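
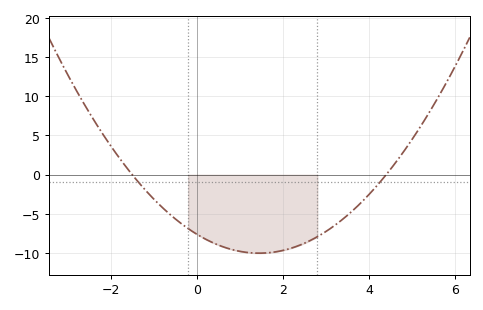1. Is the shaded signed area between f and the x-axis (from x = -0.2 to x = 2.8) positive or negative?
negative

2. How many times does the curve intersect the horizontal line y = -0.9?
2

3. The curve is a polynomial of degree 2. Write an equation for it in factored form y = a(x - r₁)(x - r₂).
y = 1.15(x + 1.5)(x - 4.4)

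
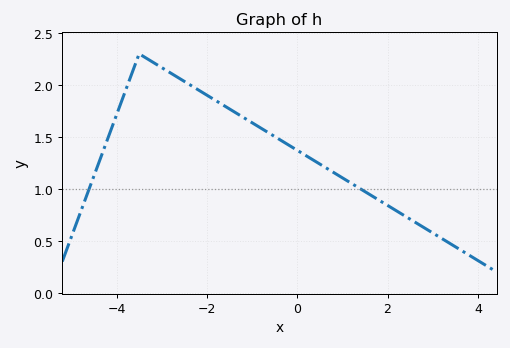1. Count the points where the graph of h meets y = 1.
2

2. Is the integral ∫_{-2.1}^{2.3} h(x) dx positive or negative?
positive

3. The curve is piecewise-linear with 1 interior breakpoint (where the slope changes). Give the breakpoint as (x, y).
(-3.5, 2.3)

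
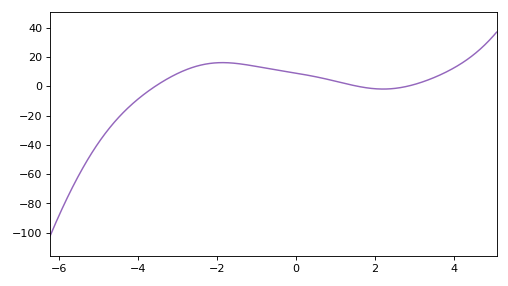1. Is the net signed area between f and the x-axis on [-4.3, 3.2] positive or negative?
positive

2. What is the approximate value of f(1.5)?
0.261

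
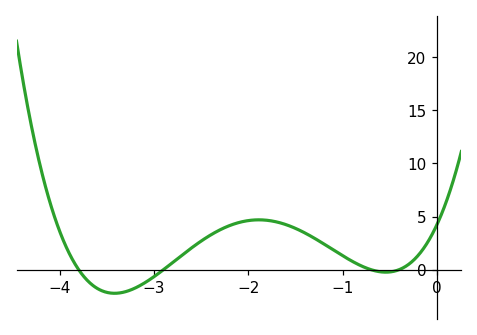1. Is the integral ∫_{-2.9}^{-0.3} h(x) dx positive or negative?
positive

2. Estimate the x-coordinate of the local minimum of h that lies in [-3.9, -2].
-3.42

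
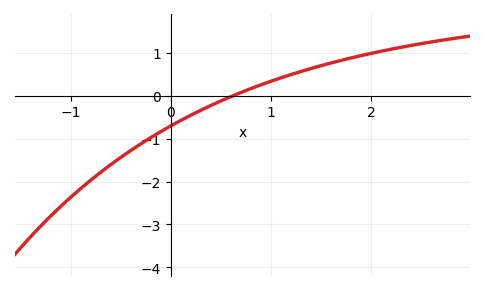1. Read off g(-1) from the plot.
-2.36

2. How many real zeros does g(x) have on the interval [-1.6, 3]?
1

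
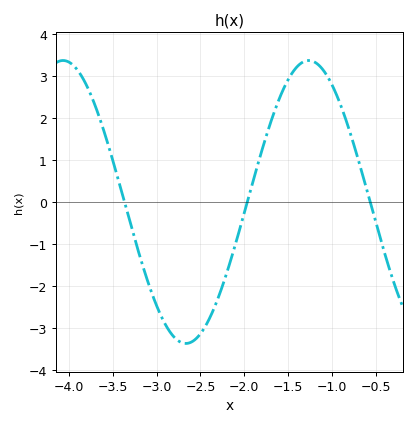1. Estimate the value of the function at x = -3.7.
2.28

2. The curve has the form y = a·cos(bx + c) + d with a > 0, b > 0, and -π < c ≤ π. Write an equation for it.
y = 3.37cos(2.24x + 2.83) + 0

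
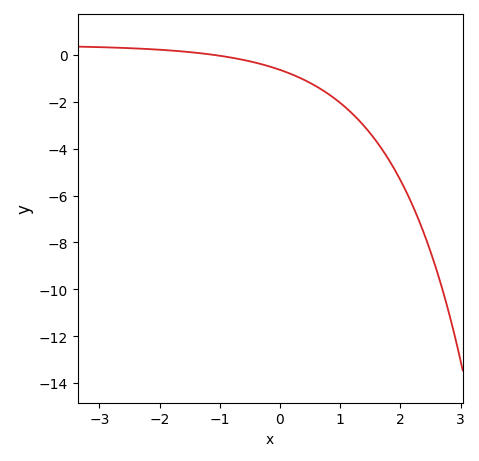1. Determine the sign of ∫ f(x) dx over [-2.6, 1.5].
negative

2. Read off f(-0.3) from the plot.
-0.4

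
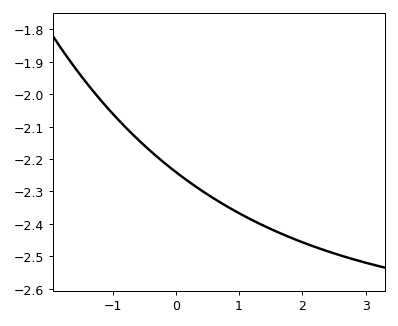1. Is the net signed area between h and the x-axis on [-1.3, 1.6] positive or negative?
negative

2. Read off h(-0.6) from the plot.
-2.14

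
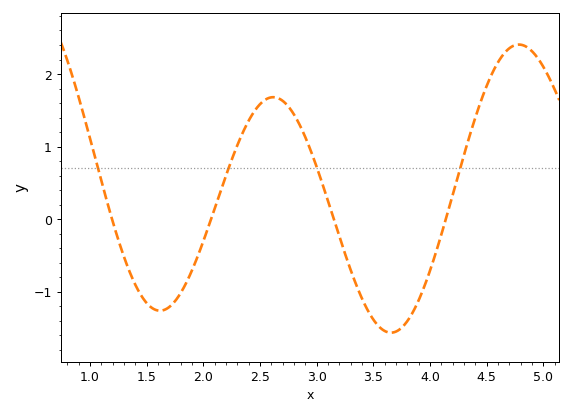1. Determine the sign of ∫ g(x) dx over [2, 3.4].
positive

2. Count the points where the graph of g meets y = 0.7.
4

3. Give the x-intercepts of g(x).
1.2, 2.1, 3.2, 4.1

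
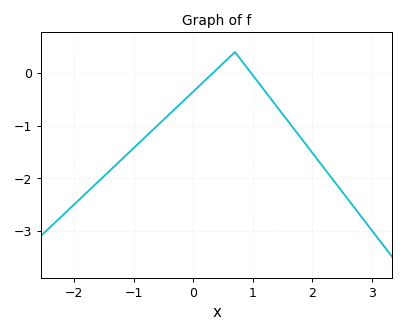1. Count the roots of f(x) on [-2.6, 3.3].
2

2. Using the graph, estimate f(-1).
-1.4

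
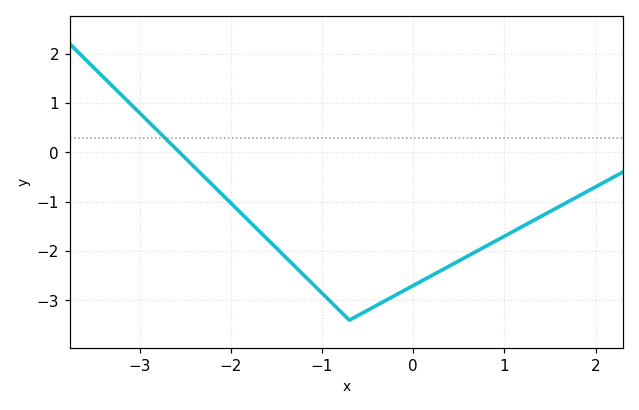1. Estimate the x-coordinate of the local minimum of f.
-0.7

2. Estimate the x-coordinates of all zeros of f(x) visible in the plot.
-2.6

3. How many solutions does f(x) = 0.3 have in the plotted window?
1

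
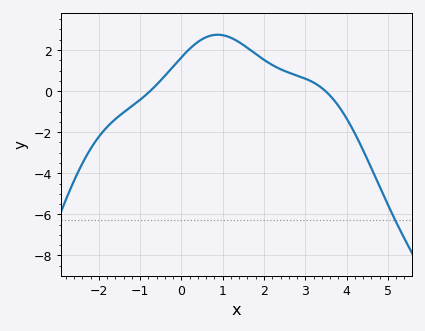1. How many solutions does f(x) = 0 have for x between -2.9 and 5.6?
2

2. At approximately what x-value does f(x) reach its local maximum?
0.876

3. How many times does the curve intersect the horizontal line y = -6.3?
1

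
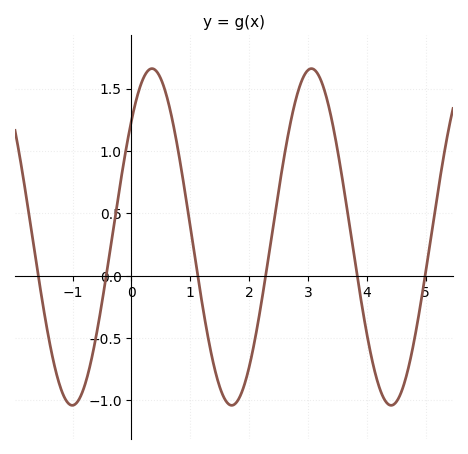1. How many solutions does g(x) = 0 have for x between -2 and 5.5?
6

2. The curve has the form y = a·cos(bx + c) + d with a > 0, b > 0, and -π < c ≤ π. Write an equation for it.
y = 1.35cos(2.3x - 0.81) + 0.31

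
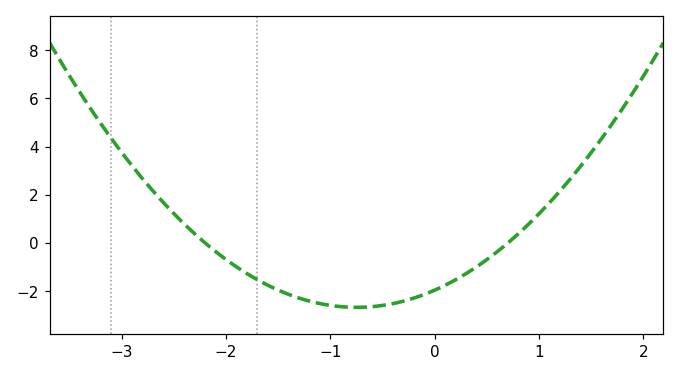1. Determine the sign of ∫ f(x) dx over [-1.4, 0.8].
negative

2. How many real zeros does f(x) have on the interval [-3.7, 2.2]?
2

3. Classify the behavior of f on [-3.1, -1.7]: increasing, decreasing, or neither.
decreasing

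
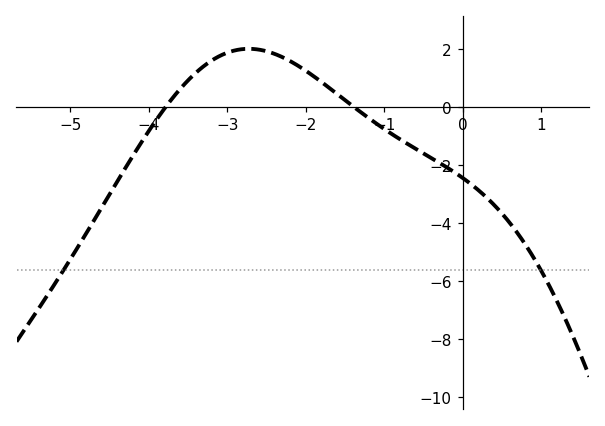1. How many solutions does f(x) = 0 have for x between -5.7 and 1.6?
2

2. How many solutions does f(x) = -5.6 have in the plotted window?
2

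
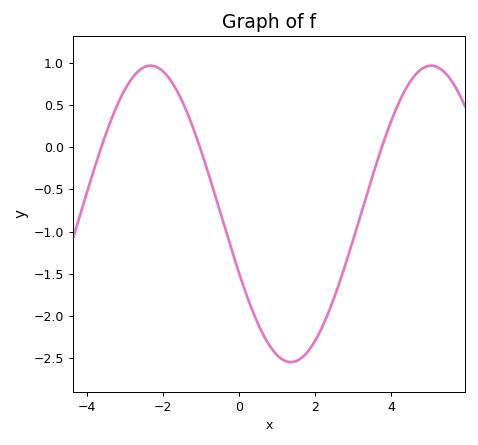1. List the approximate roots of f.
-3.63, -1.03, 3.76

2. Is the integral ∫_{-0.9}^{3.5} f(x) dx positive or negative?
negative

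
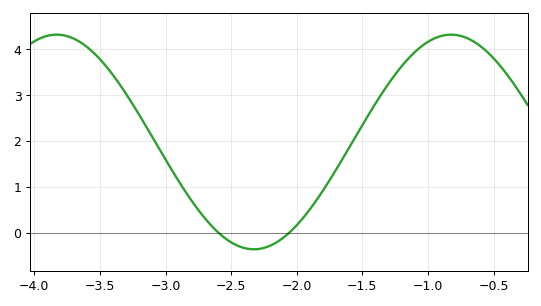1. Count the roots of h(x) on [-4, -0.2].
2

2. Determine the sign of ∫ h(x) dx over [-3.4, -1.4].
positive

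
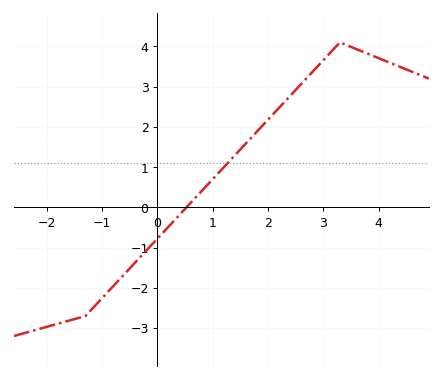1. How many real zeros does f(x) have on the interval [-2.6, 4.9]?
1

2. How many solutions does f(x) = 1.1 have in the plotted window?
1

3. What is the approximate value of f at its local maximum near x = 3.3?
4.1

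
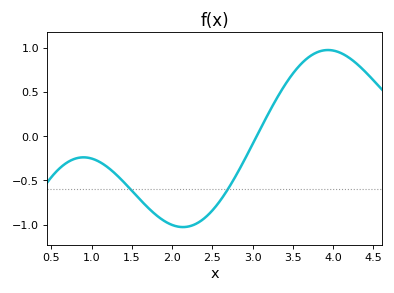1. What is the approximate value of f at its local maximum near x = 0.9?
-0.25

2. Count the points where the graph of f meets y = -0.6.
2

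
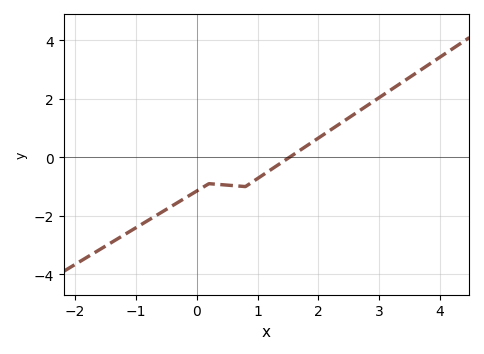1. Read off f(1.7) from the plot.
0.2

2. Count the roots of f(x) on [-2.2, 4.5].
1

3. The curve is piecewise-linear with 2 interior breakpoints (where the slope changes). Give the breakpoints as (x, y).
(0.2, -0.9); (0.8, -1)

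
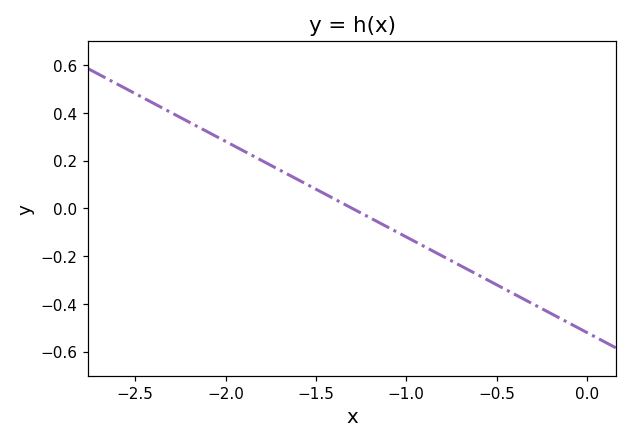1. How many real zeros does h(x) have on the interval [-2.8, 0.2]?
1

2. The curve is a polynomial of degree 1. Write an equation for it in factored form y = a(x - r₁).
y = -0.4(x + 1.3)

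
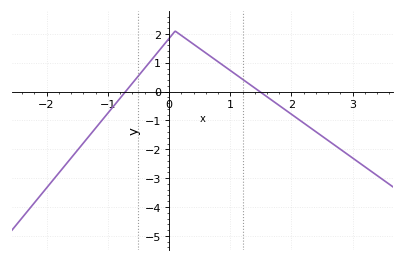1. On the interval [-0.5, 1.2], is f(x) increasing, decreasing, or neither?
neither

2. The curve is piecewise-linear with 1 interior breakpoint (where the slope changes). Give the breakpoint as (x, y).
(0.1, 2.1)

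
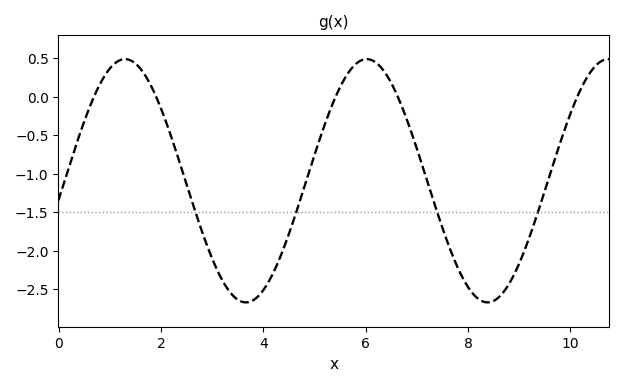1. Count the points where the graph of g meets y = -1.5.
4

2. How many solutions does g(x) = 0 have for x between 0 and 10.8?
5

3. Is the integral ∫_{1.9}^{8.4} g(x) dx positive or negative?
negative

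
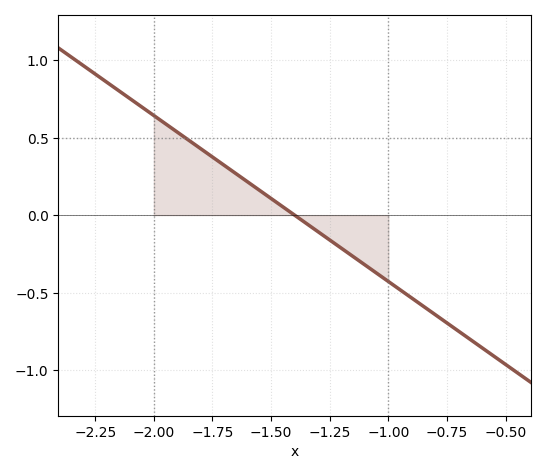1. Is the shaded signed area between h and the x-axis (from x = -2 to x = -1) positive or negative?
positive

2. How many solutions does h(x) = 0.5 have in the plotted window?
1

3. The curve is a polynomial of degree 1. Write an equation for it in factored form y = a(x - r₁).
y = -1.07(x + 1.4)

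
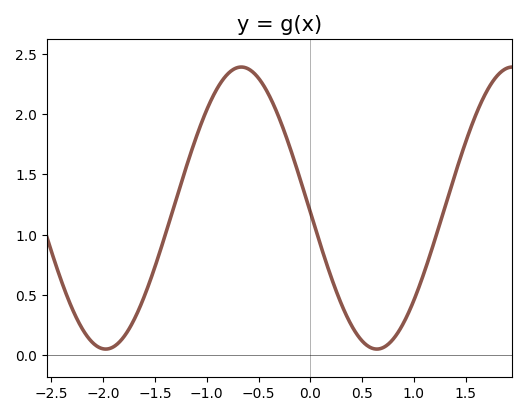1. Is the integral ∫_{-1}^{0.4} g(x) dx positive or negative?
positive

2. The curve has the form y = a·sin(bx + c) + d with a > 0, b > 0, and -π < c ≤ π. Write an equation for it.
y = 1.17sin(2.4x - 3.11) + 1.22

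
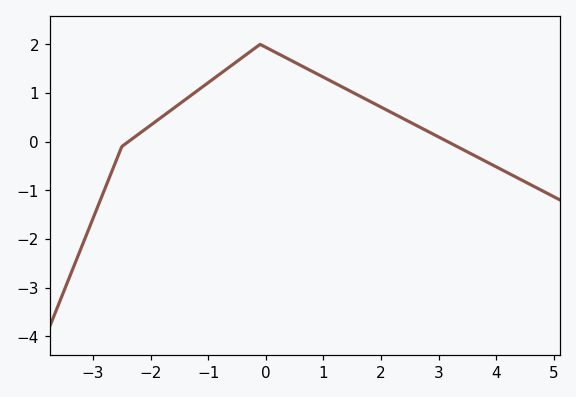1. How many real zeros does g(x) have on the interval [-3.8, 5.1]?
2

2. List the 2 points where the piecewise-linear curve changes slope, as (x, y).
(-2.5, -0.1); (-0.1, 2)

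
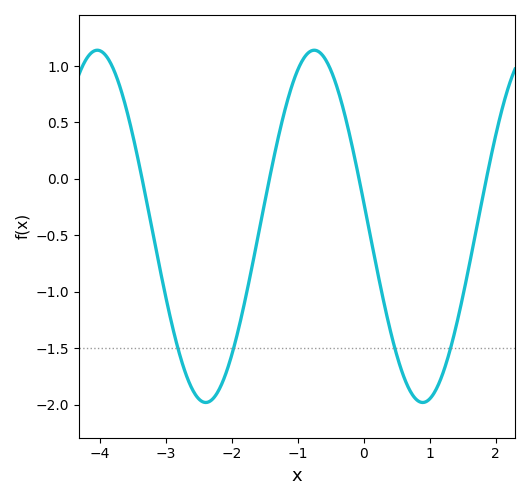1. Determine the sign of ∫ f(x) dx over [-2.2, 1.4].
negative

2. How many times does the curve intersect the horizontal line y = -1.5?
4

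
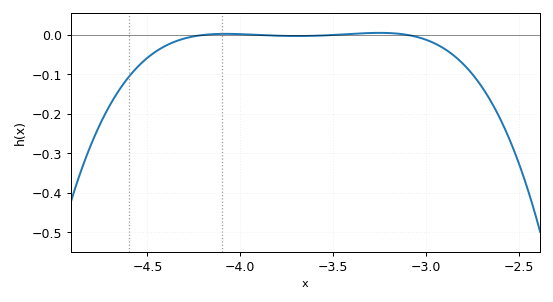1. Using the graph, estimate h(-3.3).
0.005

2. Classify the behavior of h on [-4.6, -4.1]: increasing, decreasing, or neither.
increasing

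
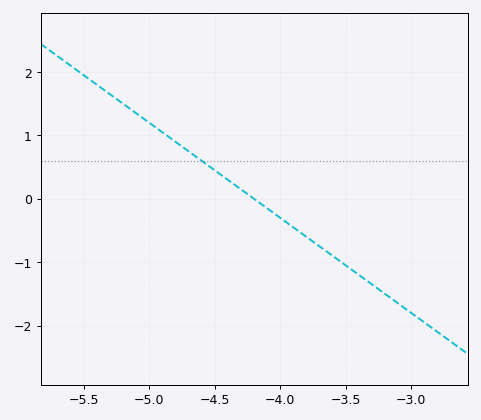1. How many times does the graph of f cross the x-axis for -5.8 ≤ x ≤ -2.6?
1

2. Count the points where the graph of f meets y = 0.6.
1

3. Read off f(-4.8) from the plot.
0.9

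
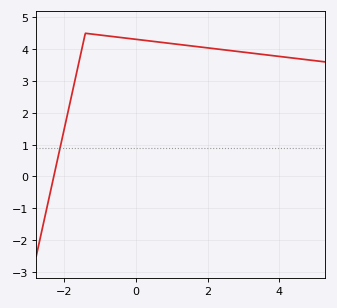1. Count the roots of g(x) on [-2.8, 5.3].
1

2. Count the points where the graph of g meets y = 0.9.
1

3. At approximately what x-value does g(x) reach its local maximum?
-1.4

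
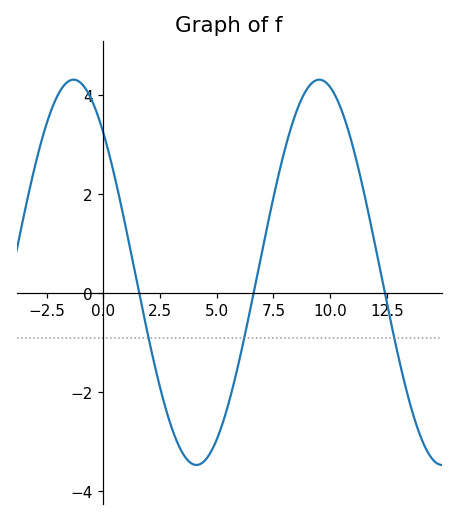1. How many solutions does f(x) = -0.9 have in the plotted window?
3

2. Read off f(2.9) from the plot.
-2.56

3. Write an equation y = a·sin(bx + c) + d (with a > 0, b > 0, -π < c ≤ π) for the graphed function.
y = 3.89sin(0.58x + 2.33) + 0.42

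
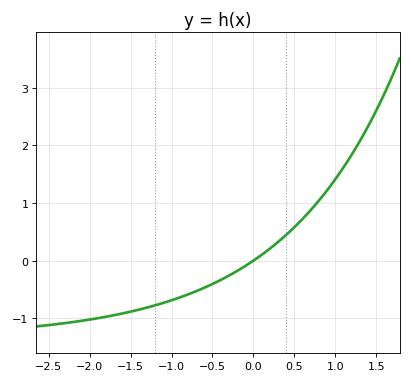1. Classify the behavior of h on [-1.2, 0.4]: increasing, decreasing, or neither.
increasing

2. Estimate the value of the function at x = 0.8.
1.04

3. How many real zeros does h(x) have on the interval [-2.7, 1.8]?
1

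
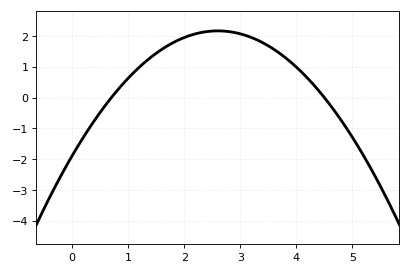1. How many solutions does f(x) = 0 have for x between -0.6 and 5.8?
2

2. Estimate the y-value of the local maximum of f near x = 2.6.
2.17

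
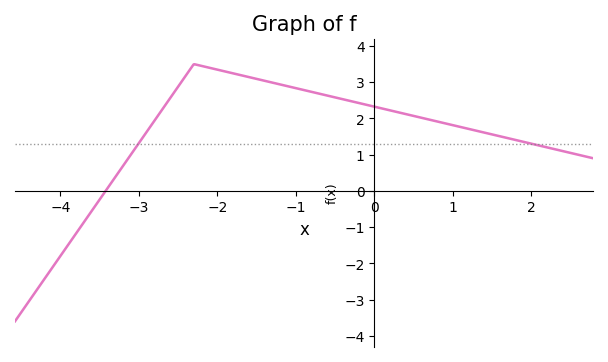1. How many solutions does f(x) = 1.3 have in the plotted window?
2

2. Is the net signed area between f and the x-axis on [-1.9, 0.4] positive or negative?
positive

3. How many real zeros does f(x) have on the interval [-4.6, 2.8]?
1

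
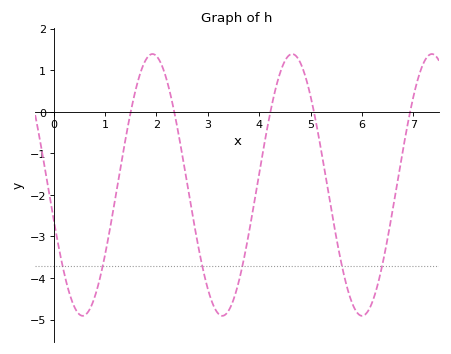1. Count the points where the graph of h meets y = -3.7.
6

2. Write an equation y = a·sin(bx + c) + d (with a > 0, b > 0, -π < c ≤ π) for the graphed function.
y = 3.15sin(2.31x - 2.87) - 1.76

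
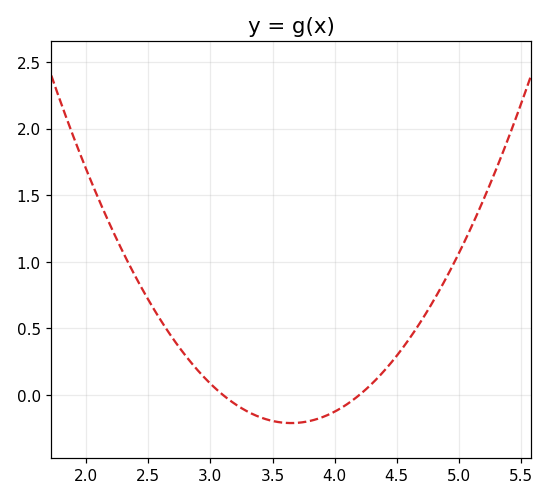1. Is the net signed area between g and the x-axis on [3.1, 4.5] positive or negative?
negative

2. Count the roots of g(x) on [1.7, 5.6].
2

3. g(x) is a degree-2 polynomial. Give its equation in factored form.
y = 0.7(x - 3.1)(x - 4.2)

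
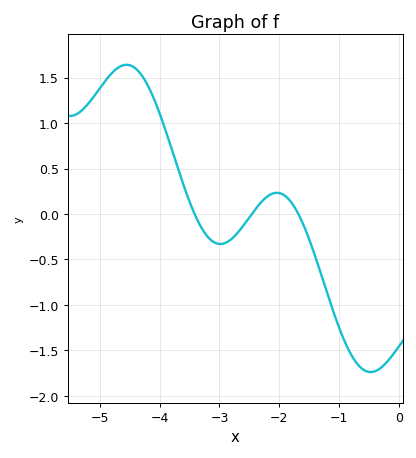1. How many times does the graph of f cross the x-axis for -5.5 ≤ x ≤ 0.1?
3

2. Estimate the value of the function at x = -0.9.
-1.4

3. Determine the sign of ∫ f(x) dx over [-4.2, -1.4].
positive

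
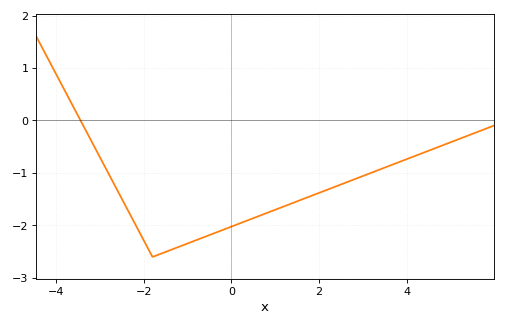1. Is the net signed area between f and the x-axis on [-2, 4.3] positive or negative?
negative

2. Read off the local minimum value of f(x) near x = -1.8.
-2.6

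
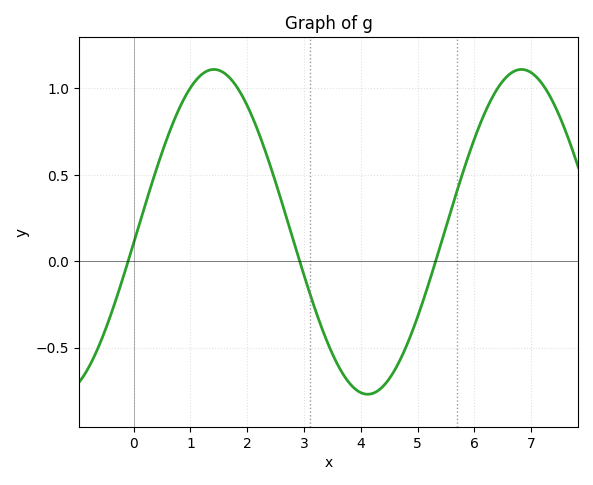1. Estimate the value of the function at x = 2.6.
0.352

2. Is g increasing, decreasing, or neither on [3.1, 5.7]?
neither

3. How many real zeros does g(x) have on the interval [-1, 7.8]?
3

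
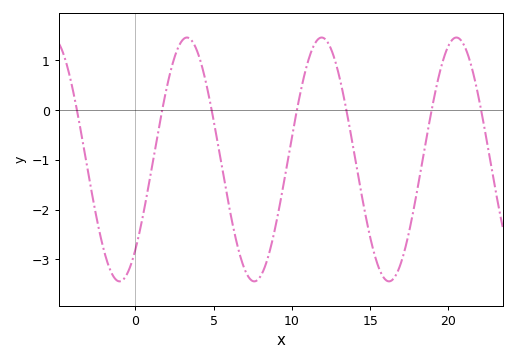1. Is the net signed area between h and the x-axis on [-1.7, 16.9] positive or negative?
negative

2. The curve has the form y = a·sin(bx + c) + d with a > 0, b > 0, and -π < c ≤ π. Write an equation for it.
y = 2.45sin(0.73x - 0.83) - 0.99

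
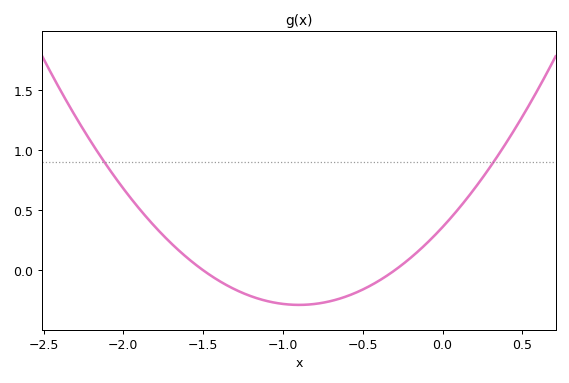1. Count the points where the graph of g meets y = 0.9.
2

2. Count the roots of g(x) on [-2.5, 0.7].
2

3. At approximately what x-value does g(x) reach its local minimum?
-0.9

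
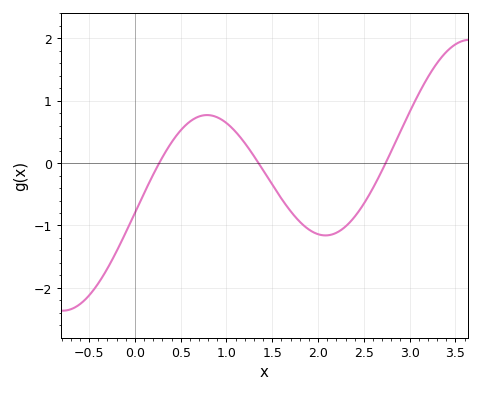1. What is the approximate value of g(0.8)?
0.8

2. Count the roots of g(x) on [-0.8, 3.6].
3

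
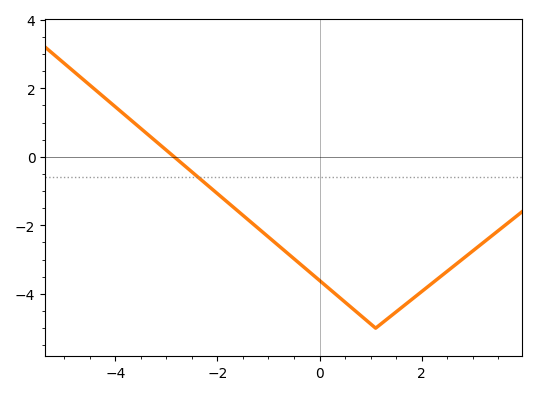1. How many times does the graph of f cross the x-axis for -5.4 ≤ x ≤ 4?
1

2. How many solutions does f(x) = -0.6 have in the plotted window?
1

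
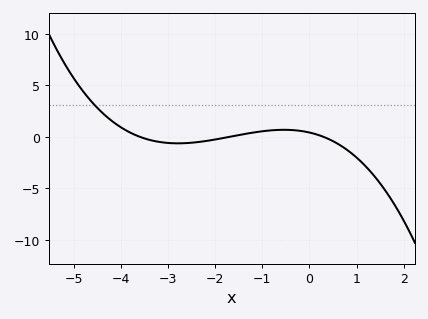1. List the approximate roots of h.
-3.6, -1.7, 0.3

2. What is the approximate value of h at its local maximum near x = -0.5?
0.686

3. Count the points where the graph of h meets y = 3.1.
1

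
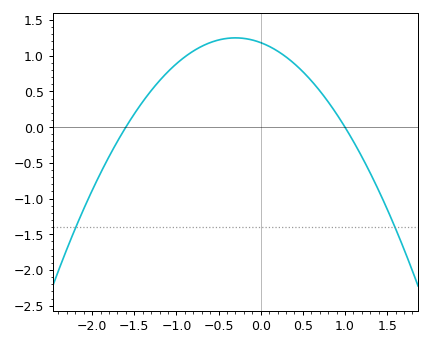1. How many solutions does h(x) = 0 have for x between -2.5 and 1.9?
2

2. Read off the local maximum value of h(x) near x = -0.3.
1.25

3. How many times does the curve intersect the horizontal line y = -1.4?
2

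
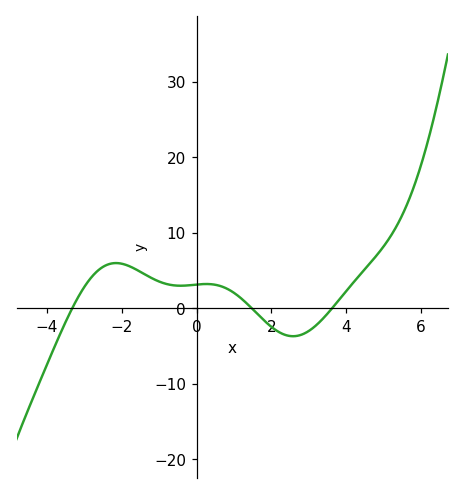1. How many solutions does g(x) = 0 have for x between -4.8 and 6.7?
3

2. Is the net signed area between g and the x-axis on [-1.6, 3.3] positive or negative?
positive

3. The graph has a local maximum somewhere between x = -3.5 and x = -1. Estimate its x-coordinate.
-2.16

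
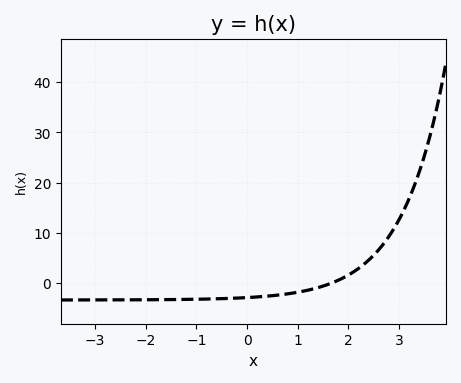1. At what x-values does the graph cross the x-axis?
1.67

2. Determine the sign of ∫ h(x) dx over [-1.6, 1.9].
negative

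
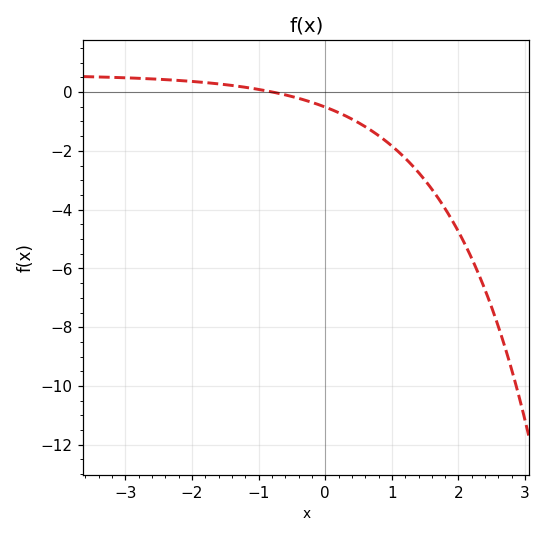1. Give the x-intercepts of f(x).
-0.789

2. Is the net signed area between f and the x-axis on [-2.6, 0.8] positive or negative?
negative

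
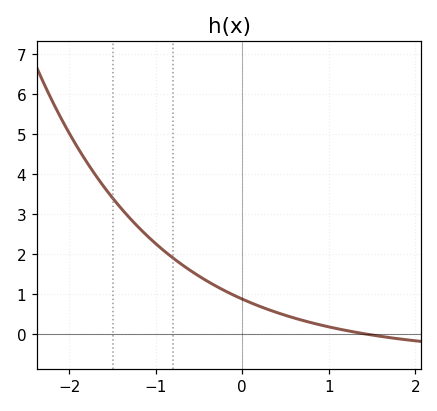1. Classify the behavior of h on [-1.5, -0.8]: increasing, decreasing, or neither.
decreasing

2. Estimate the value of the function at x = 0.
0.9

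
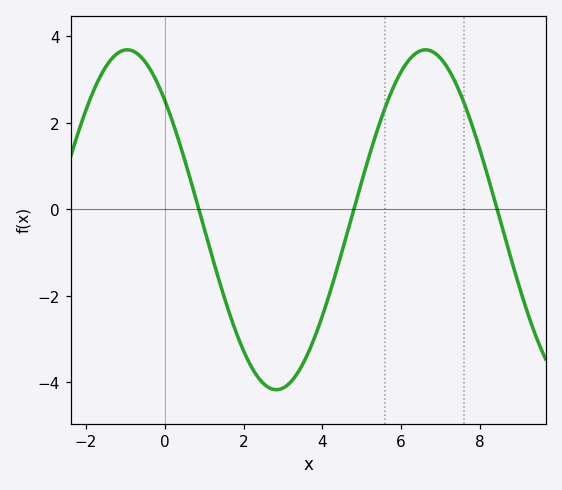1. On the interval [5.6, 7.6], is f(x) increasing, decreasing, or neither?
neither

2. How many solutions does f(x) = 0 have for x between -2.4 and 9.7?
3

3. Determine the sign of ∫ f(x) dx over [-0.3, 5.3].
negative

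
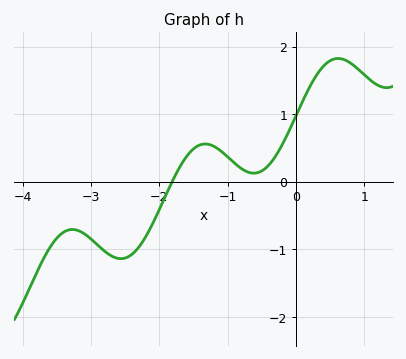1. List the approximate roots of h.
-1.8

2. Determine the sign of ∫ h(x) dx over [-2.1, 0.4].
positive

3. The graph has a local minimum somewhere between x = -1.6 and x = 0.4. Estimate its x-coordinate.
-0.6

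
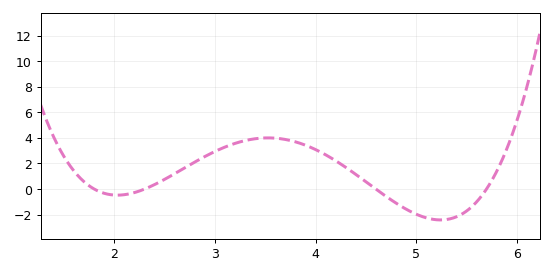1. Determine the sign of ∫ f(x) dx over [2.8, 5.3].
positive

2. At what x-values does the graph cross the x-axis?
1.8, 2.3, 4.6, 5.7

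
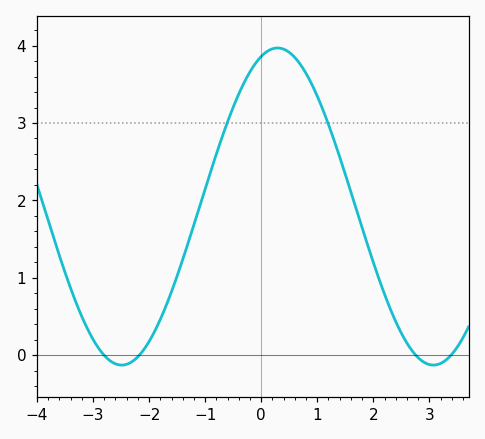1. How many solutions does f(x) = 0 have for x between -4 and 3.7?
4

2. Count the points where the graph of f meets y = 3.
2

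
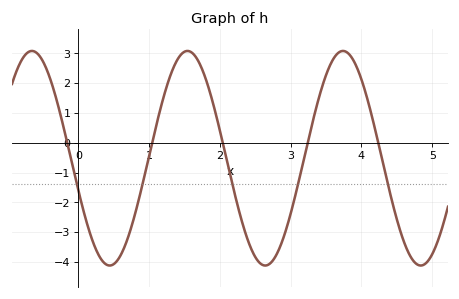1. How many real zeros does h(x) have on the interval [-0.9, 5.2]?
5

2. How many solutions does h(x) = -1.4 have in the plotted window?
5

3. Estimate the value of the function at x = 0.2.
-3.3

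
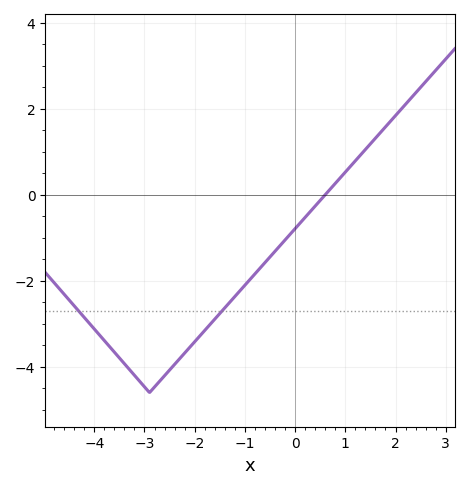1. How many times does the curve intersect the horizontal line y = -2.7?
2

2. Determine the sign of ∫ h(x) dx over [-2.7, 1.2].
negative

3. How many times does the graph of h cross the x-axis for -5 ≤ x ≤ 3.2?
1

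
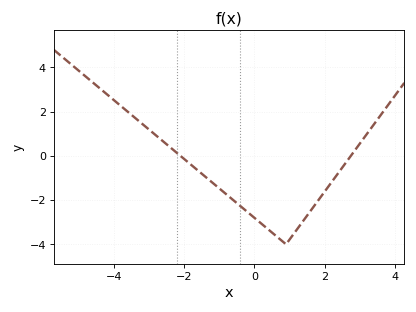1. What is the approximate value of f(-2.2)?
0.2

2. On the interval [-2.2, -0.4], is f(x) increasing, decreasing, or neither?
decreasing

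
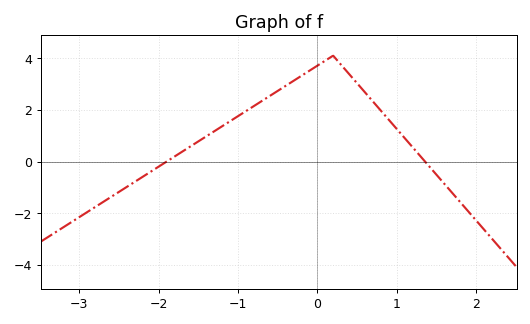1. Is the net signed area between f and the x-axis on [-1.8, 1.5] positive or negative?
positive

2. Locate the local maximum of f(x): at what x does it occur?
0.2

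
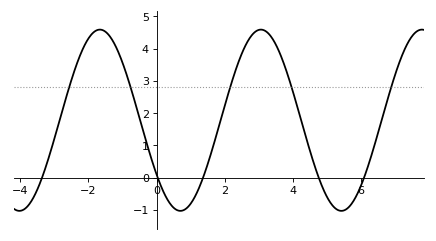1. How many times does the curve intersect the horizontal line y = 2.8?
5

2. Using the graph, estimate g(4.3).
1.6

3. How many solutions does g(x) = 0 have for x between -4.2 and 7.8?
5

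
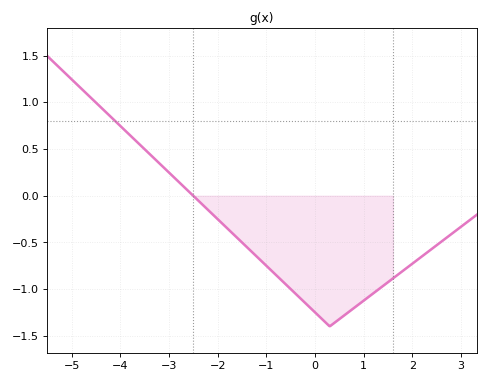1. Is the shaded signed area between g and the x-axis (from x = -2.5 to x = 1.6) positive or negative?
negative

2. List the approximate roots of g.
-2.51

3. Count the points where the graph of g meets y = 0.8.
1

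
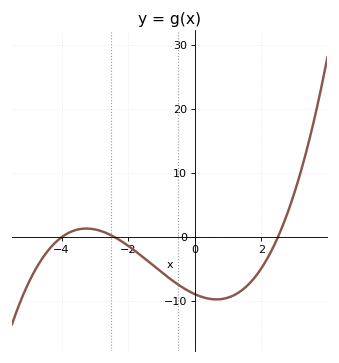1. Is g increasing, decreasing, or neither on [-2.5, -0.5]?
decreasing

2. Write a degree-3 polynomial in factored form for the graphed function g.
y = 0.37(x + 4)(x + 2.4)(x - 2.5)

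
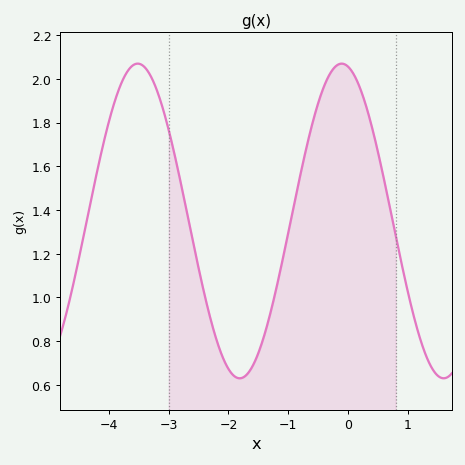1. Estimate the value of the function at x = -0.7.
1.68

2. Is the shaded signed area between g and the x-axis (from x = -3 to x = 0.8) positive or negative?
positive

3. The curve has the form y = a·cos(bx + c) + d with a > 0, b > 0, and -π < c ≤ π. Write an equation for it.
y = 0.72cos(1.8x + 0.19) + 1.35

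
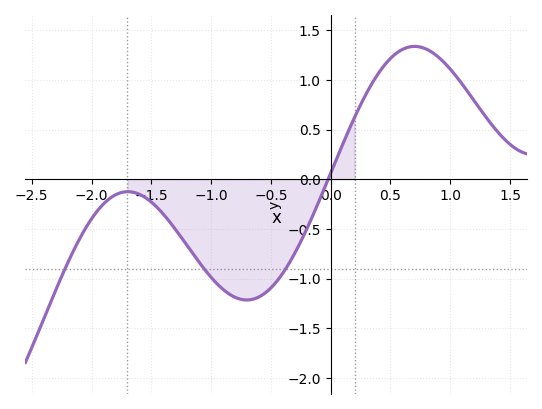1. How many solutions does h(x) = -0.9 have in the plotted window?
3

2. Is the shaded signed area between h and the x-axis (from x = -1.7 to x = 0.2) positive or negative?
negative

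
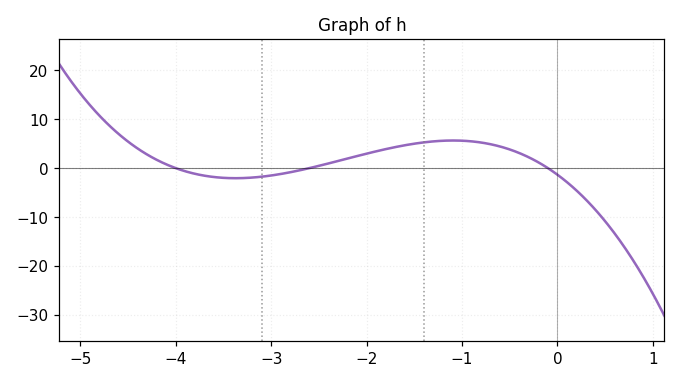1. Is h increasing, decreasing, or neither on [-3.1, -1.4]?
increasing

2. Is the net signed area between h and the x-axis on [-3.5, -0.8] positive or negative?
positive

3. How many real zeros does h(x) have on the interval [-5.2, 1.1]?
3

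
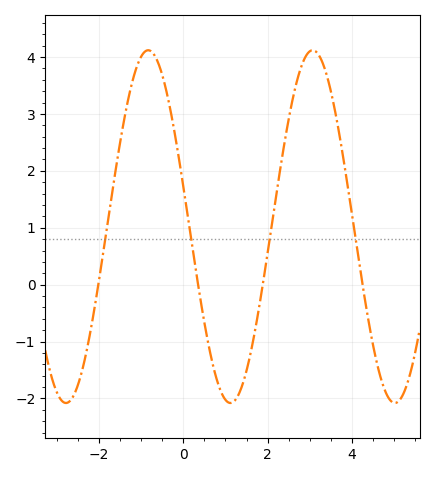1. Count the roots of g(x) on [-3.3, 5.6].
4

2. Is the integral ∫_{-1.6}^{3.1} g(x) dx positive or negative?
positive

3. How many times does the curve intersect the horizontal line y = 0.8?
4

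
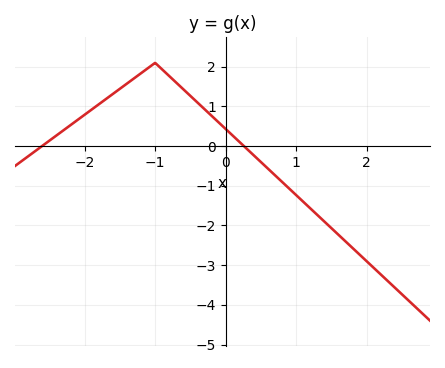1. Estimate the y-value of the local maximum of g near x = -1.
2.1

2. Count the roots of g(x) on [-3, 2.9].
2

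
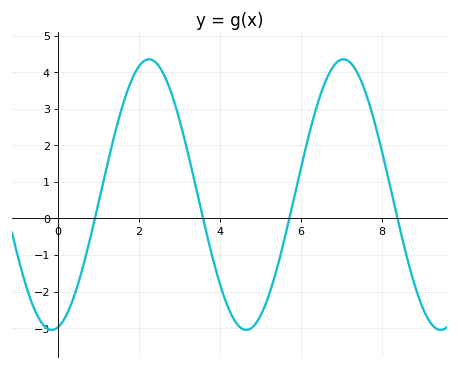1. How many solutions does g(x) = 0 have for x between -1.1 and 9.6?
4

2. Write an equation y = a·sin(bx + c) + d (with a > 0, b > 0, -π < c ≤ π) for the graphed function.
y = 3.7sin(1.3x - 1.4) + 0.65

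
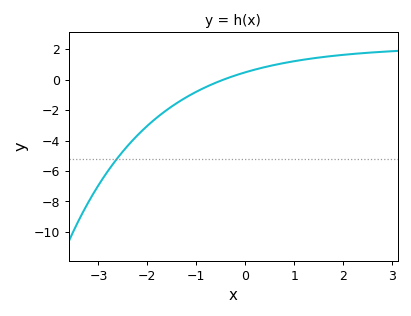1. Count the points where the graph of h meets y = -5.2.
1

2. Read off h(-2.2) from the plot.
-3.6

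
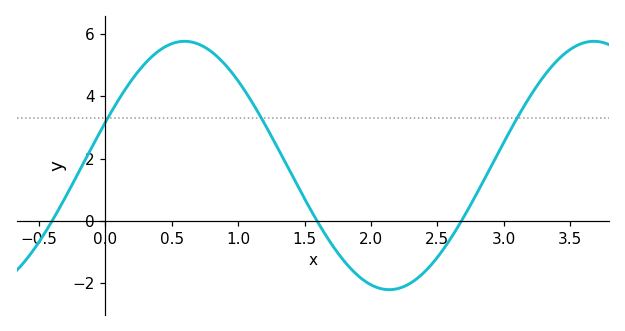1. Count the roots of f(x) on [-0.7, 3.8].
3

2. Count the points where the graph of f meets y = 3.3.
3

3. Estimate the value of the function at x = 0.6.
5.77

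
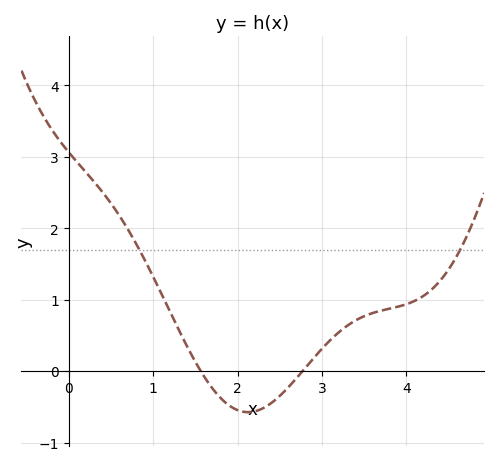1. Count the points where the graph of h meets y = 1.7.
2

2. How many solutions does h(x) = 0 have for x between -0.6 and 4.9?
2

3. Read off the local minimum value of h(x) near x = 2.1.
-0.6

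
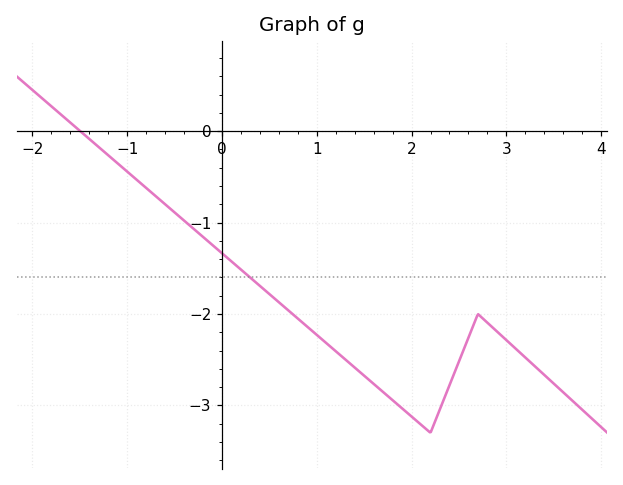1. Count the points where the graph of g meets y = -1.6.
1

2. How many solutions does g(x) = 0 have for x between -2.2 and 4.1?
1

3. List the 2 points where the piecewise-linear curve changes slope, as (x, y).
(2.2, -3.3); (2.7, -2)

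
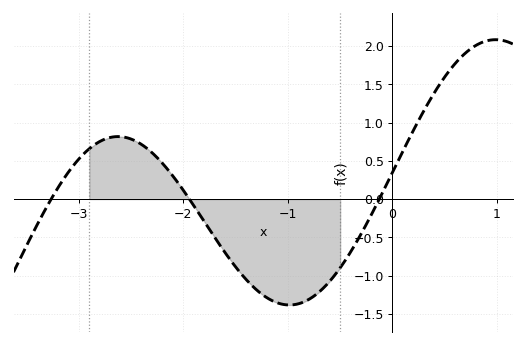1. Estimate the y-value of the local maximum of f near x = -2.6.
0.8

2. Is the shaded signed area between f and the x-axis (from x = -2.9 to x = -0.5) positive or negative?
negative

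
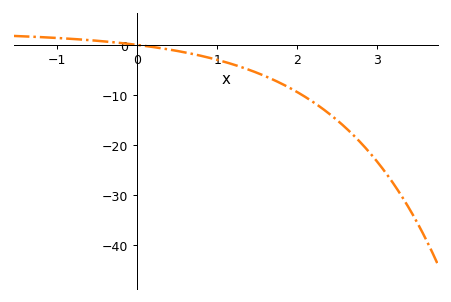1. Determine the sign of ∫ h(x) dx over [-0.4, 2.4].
negative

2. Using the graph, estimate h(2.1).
-10.4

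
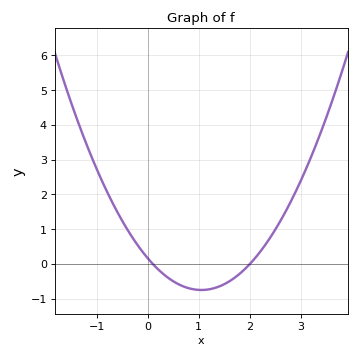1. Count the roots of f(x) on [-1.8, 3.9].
2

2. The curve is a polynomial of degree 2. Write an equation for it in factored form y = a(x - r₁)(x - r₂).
y = 0.83(x - 0.1)(x - 2)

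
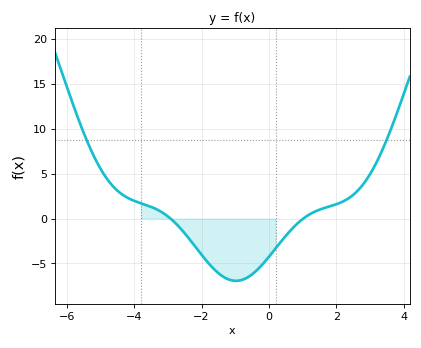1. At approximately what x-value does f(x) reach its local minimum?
-1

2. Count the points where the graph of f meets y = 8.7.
2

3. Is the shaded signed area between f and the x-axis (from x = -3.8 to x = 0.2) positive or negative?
negative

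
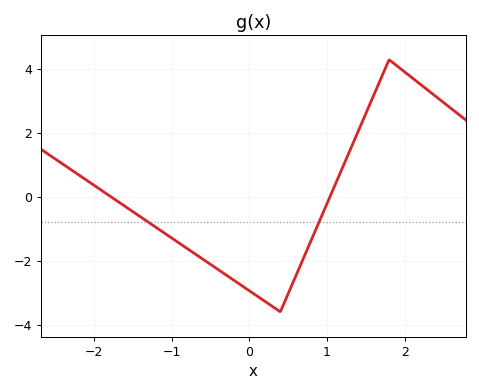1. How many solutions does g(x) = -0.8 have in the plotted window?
2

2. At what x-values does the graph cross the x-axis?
-1.78, 1.04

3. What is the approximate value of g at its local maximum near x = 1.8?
4.3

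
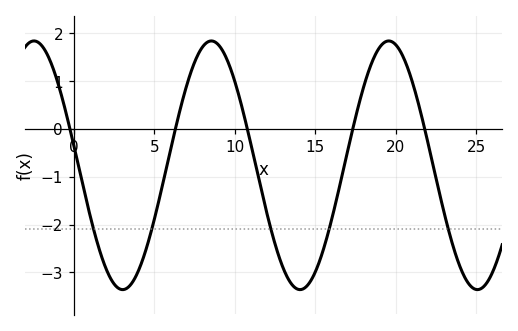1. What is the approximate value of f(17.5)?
0.229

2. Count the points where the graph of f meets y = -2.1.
5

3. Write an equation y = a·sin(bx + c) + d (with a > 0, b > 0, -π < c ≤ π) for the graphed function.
y = 2.6sin(0.57x + 2.98) - 0.76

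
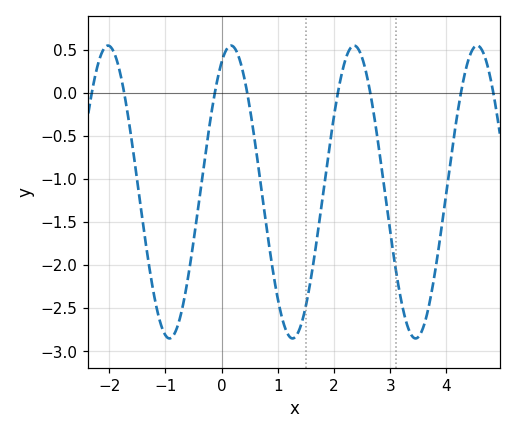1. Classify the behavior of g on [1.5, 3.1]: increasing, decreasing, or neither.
neither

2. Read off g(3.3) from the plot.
-2.69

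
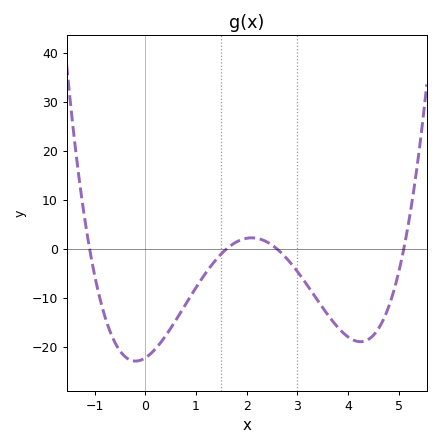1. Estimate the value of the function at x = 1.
-7.85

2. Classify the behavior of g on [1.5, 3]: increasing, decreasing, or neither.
neither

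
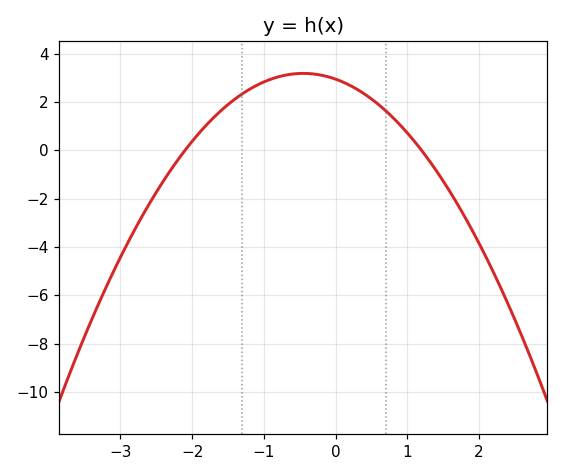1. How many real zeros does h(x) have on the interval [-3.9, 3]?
2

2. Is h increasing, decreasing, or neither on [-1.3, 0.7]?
neither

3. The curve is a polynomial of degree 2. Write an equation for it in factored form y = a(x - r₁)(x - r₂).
y = -1.17(x + 2.1)(x - 1.2)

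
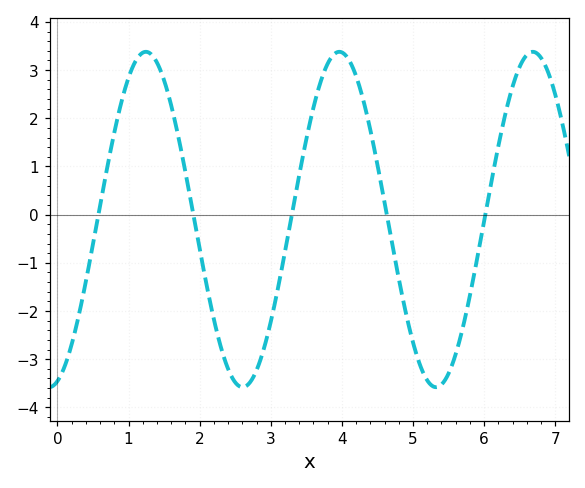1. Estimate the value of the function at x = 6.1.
0.7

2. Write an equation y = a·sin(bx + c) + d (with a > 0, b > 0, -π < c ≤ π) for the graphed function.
y = 3.48sin(2.3x - 1.3) - 0.1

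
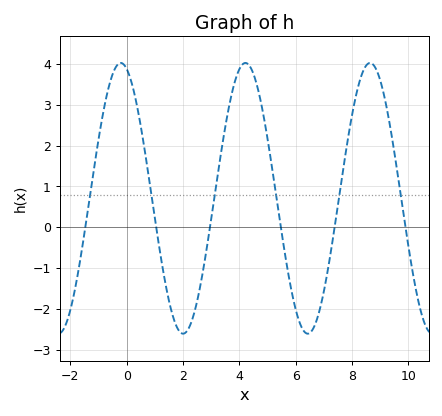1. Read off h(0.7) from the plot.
1.6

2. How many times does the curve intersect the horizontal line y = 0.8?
6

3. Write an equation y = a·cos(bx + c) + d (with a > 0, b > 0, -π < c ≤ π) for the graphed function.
y = 3.31cos(1.4x + 0.3) + 0.71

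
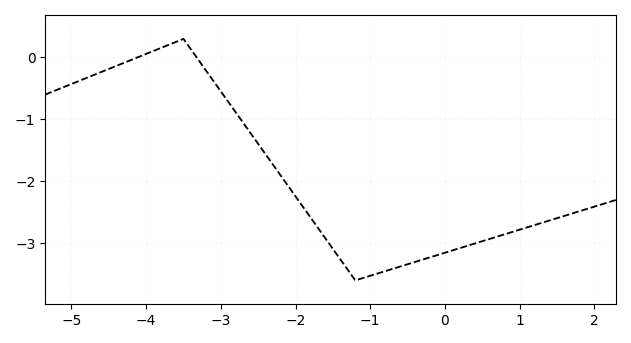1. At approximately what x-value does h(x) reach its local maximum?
-3.6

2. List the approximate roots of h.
-4.2, -3.4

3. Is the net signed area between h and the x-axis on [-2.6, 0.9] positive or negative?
negative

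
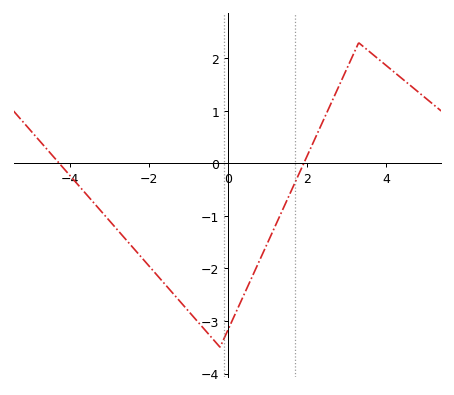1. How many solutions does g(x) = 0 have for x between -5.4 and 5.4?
2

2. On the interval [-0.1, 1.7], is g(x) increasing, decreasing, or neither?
increasing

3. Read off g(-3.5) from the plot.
-0.7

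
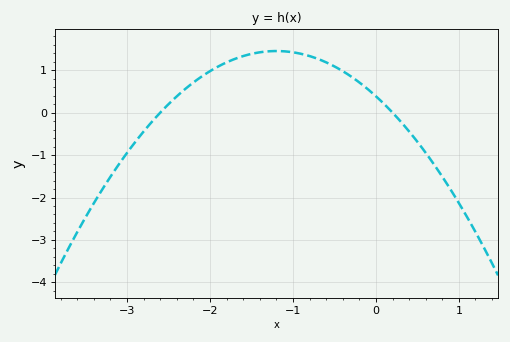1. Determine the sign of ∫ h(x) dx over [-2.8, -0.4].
positive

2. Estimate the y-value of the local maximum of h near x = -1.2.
1.5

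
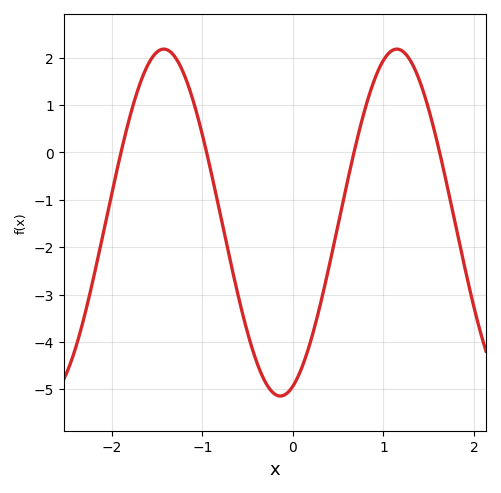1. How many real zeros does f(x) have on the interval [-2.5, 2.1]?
4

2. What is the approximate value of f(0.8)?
0.9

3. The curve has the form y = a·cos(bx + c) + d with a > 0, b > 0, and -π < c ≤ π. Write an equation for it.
y = 3.66cos(2.4x - 2.8) - 1.48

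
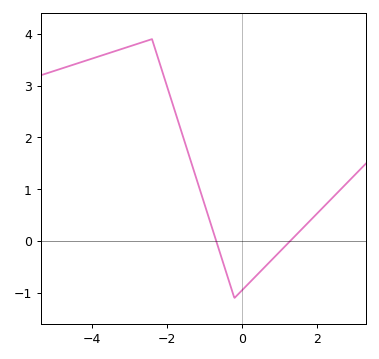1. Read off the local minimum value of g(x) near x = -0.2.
-1.1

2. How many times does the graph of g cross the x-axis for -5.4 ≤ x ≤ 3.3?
2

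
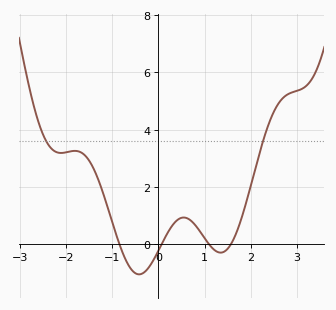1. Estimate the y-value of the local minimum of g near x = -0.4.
-1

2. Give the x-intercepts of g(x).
-0.8, 0.1, 1.1, 1.6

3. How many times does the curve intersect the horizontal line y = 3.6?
2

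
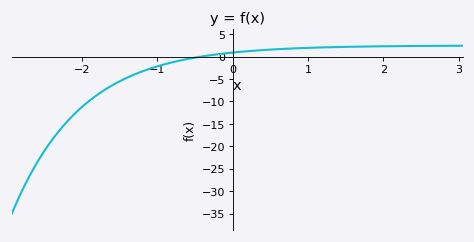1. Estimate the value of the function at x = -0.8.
-1.5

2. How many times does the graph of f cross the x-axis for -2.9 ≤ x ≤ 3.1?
1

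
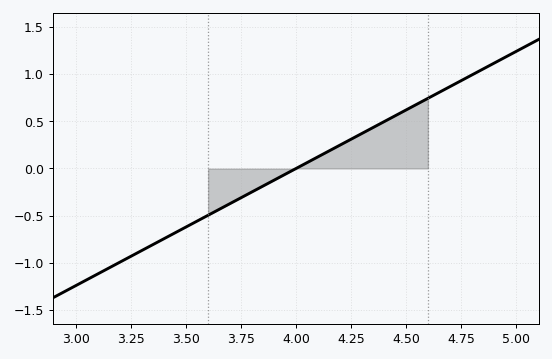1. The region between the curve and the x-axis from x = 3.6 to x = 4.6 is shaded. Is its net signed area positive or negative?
positive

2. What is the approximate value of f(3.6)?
-0.5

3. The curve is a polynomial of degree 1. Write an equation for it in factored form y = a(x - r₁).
y = 1.24(x - 4)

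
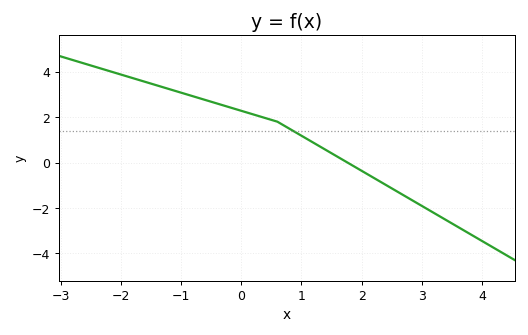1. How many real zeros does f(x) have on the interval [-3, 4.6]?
1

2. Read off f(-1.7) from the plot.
3.63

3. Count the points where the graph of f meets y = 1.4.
1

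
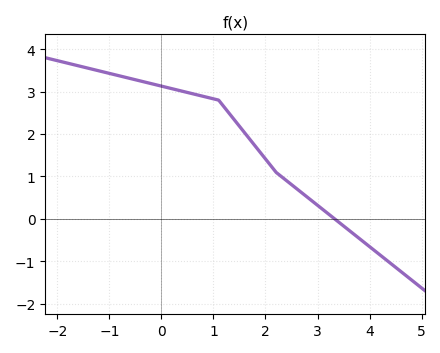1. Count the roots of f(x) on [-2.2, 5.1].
1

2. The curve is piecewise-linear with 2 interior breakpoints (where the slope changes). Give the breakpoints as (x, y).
(1.1, 2.8); (2.2, 1.1)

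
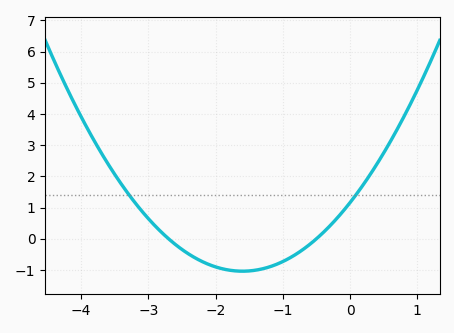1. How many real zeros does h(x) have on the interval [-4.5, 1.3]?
2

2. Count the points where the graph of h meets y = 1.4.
2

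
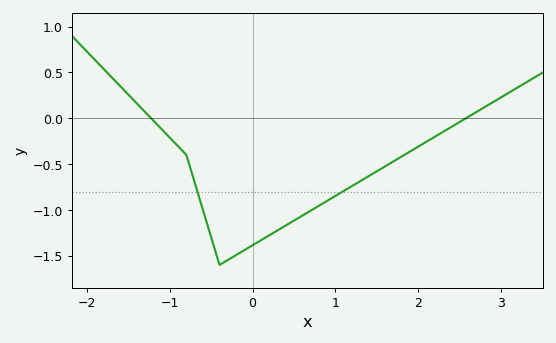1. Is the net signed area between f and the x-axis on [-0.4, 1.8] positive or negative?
negative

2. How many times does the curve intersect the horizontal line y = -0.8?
2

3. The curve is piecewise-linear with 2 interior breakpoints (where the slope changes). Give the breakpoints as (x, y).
(-0.8, -0.4); (-0.4, -1.6)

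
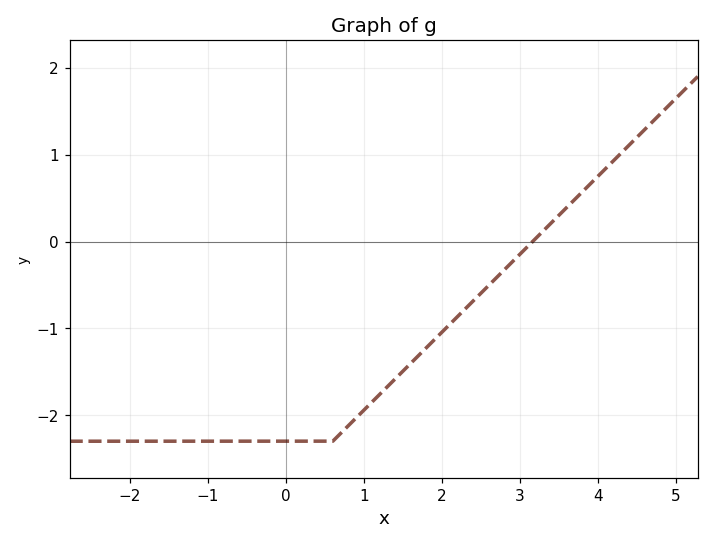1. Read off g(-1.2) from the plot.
-2.3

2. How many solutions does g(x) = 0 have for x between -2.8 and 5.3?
1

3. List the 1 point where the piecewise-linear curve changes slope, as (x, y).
(0.6, -2.3)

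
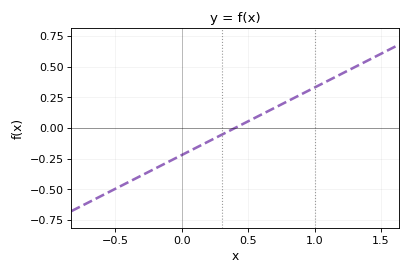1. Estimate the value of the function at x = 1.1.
0.38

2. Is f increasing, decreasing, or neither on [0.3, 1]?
increasing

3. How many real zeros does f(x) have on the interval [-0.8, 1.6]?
1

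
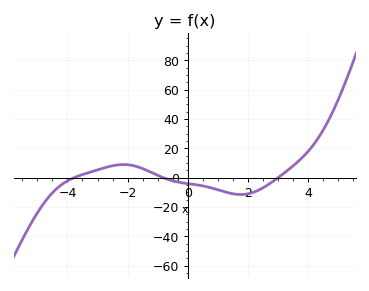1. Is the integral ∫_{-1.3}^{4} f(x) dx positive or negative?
negative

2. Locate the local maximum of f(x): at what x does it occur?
-2.2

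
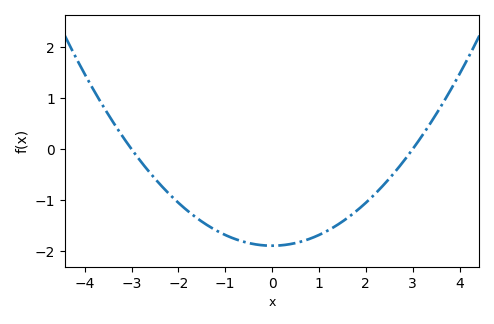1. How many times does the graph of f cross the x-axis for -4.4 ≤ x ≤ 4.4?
2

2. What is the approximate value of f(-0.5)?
-1.84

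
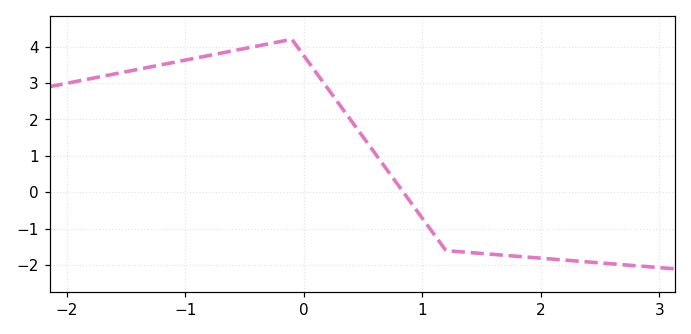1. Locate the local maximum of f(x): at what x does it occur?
-0.1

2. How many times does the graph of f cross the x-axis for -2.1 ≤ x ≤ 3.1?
1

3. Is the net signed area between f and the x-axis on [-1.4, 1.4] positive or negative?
positive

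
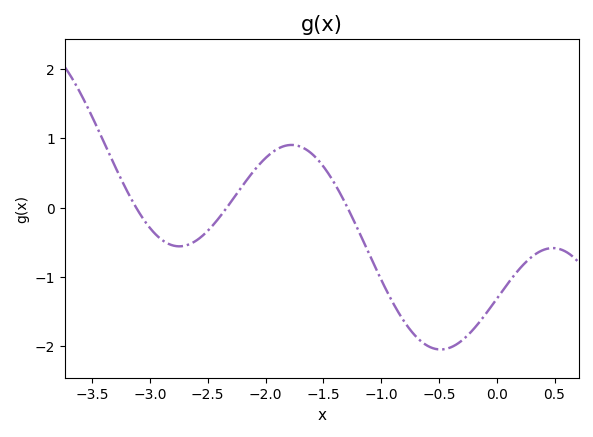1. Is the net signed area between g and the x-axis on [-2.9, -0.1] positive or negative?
negative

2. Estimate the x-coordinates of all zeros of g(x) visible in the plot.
-3.12, -2.33, -1.29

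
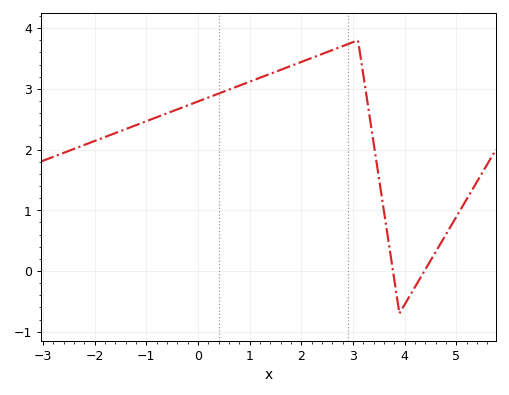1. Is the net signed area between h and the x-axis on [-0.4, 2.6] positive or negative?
positive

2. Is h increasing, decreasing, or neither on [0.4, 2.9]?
increasing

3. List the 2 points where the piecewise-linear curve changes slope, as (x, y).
(3.1, 3.8); (3.9, -0.7)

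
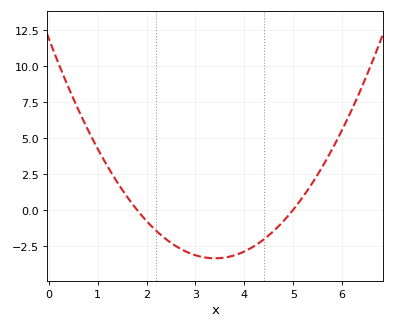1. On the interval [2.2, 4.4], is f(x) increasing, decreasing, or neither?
neither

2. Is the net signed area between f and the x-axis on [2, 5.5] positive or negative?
negative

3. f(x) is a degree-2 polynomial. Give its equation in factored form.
y = 1.32(x - 1.8)(x - 5)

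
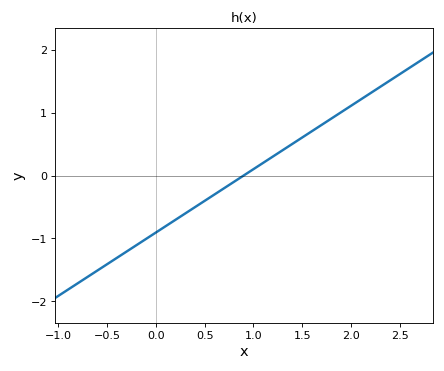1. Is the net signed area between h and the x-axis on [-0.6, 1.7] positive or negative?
negative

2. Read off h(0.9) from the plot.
0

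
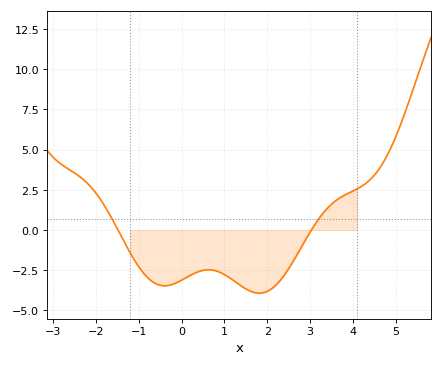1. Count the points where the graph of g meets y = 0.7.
2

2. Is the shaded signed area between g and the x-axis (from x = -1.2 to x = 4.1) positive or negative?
negative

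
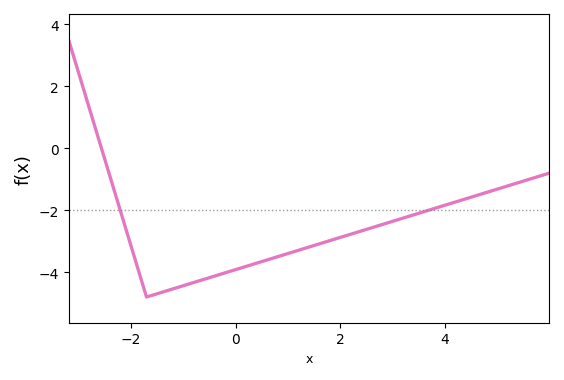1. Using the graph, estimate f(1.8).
-2.98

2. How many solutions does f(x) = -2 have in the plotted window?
2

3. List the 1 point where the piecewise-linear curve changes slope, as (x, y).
(-1.7, -4.8)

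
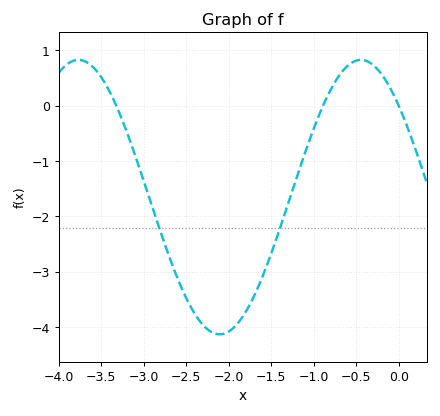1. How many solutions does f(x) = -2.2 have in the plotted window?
2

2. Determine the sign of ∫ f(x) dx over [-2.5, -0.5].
negative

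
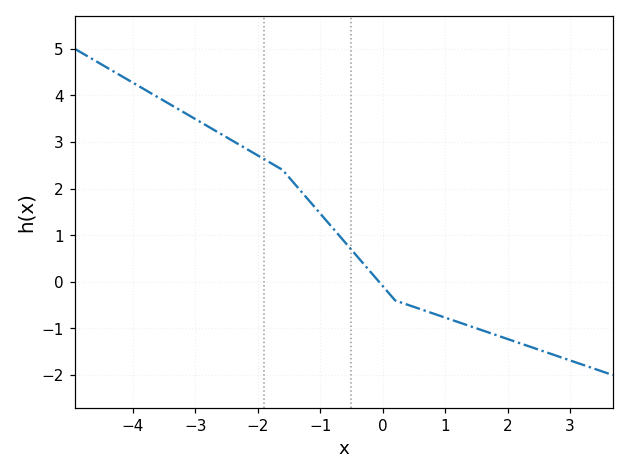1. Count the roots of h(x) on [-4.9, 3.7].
1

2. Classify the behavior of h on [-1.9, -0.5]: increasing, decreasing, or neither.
decreasing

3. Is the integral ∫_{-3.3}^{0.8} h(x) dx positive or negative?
positive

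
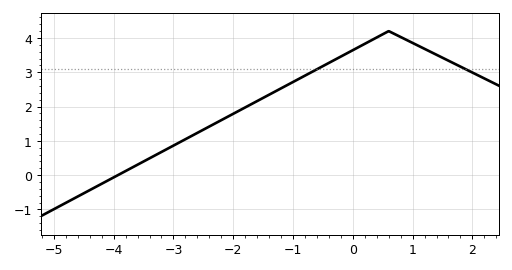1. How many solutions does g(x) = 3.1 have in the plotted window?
2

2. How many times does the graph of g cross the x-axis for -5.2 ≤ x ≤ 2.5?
1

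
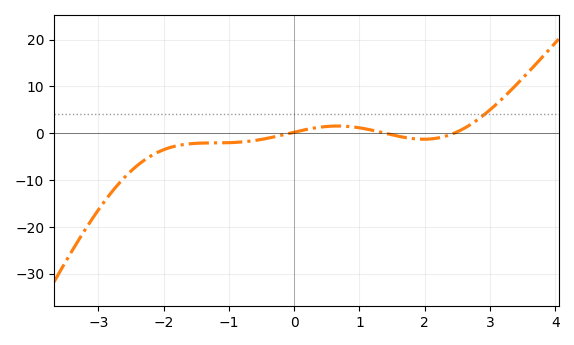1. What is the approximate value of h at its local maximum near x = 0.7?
2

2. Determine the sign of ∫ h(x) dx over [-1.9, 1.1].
negative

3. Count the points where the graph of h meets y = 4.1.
1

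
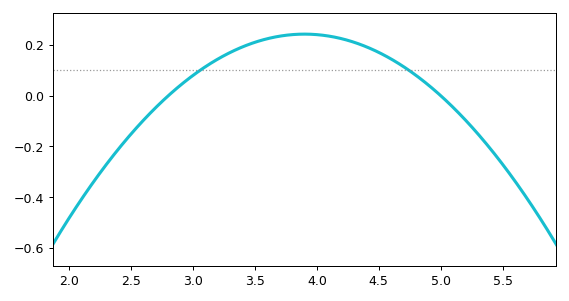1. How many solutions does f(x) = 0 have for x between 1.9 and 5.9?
2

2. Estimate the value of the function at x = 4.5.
0.16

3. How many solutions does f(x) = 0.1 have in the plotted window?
2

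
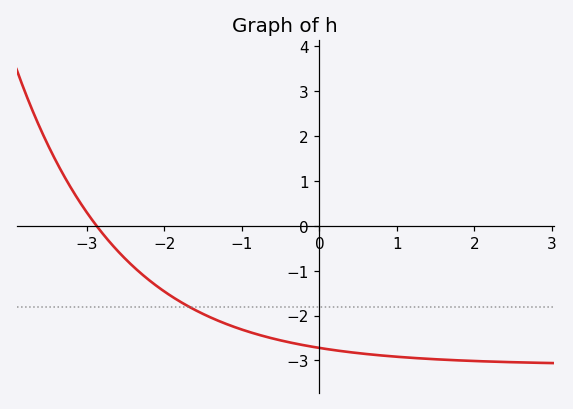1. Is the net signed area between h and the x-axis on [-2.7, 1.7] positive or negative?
negative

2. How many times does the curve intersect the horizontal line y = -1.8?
1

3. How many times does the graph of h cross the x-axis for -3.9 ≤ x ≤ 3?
1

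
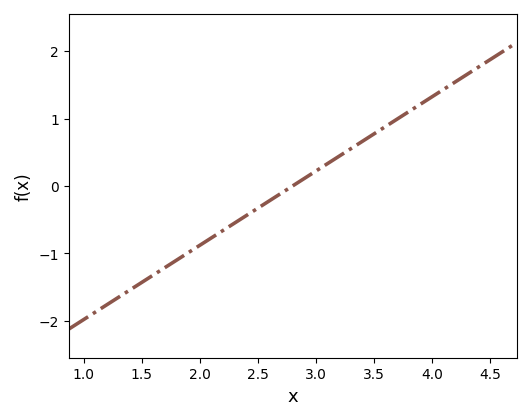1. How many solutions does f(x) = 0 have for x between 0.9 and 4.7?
1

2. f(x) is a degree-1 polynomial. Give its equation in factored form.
y = 1.1(x - 2.8)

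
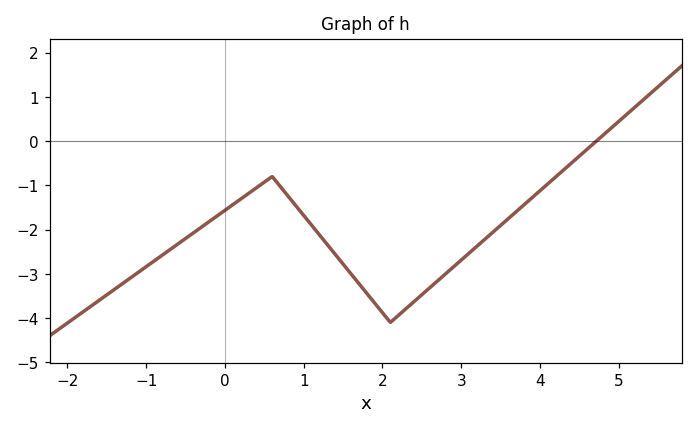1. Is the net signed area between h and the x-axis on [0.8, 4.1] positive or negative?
negative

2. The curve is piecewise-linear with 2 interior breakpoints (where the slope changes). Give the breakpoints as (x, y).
(0.6, -0.8); (2.1, -4.1)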